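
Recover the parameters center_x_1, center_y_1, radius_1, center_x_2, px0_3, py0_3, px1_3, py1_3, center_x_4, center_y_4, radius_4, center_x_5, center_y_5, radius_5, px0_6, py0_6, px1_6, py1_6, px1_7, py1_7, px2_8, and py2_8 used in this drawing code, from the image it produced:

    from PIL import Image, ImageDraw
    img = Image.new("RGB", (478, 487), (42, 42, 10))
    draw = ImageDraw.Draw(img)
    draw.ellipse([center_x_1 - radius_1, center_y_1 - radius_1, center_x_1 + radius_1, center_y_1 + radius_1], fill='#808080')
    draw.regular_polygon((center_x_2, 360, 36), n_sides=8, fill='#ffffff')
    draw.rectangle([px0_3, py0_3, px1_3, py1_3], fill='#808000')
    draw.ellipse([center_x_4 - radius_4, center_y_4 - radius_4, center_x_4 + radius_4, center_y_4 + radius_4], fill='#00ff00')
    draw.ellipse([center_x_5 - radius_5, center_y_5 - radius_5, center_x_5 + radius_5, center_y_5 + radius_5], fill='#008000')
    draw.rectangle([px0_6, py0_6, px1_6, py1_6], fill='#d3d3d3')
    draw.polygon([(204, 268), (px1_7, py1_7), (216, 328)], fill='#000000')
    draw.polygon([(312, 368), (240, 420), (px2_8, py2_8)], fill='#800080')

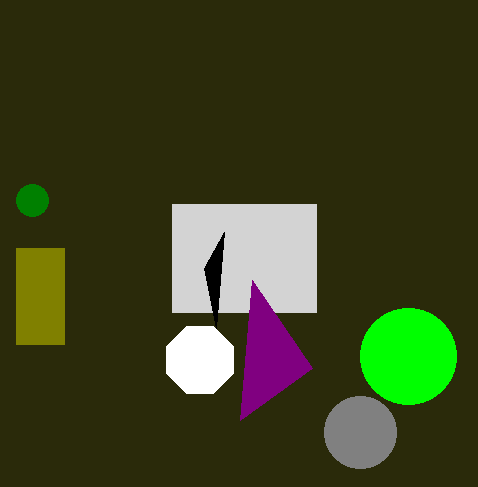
center_x_1 = 360, center_y_1 = 432, radius_1 = 36, center_x_2 = 200, px0_3 = 16, py0_3 = 248, px1_3 = 64, py1_3 = 344, center_x_4 = 408, center_y_4 = 356, radius_4 = 48, center_x_5 = 32, center_y_5 = 200, radius_5 = 16, px0_6 = 172, py0_6 = 204, px1_6 = 316, py1_6 = 312, px1_7 = 224, py1_7 = 232, px2_8 = 252, py2_8 = 280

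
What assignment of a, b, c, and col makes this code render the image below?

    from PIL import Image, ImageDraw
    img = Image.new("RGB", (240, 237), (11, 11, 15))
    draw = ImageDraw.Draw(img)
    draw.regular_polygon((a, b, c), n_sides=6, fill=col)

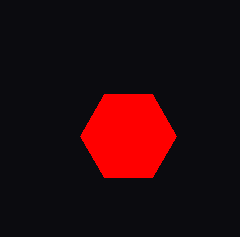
a = 128, b = 136, c = 48, col = 'red'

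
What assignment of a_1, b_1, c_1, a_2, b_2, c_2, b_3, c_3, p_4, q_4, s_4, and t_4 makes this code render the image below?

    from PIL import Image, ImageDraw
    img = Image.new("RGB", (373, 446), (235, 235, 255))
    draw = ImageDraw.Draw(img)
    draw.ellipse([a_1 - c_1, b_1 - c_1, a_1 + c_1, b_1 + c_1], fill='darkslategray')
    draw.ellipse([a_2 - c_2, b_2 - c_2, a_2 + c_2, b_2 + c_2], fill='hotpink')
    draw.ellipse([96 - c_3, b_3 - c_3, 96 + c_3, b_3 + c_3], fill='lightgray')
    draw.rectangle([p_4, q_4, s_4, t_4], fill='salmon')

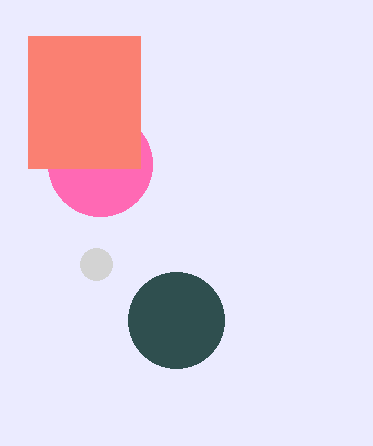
a_1 = 176, b_1 = 320, c_1 = 48, a_2 = 100, b_2 = 164, c_2 = 52, b_3 = 264, c_3 = 16, p_4 = 28, q_4 = 36, s_4 = 140, t_4 = 168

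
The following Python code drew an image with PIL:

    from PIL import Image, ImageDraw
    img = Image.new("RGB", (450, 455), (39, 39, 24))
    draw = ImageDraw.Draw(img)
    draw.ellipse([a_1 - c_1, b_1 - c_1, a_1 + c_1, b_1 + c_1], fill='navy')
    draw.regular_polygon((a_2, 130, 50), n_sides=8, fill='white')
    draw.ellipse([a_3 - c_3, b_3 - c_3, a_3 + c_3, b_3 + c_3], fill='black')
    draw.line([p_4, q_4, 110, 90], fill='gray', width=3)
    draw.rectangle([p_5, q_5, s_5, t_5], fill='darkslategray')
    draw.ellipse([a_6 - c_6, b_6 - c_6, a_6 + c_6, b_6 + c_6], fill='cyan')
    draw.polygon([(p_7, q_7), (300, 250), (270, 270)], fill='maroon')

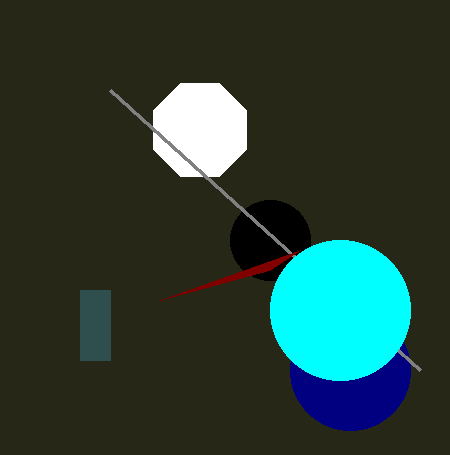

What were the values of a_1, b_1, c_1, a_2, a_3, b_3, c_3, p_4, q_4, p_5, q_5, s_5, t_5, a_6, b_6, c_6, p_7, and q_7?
a_1 = 350; b_1 = 370; c_1 = 60; a_2 = 200; a_3 = 270; b_3 = 240; c_3 = 40; p_4 = 420; q_4 = 370; p_5 = 80; q_5 = 290; s_5 = 110; t_5 = 360; a_6 = 340; b_6 = 310; c_6 = 70; p_7 = 160; q_7 = 300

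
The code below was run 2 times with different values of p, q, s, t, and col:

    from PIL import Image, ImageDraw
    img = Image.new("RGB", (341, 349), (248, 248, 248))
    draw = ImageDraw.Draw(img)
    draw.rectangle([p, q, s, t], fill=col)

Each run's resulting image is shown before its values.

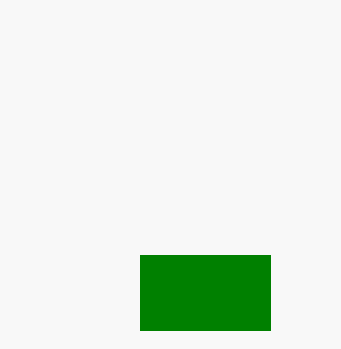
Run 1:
p = 140; q = 255; s = 270; t = 330; col = 'green'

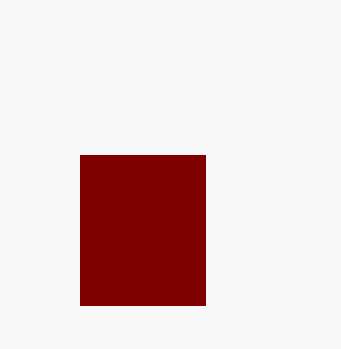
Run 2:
p = 80, q = 155, s = 205, t = 305, col = 'maroon'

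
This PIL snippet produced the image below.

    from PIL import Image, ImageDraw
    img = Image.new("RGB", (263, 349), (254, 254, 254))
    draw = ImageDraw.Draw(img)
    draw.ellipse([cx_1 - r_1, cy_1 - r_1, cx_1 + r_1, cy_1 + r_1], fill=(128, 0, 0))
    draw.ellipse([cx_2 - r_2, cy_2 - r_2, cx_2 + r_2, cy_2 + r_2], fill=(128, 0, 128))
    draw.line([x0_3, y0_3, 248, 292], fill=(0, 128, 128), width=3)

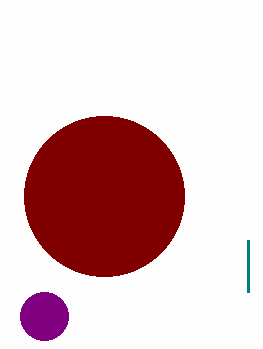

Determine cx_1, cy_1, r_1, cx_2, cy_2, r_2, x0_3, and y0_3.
cx_1 = 104, cy_1 = 196, r_1 = 80, cx_2 = 44, cy_2 = 316, r_2 = 24, x0_3 = 248, y0_3 = 240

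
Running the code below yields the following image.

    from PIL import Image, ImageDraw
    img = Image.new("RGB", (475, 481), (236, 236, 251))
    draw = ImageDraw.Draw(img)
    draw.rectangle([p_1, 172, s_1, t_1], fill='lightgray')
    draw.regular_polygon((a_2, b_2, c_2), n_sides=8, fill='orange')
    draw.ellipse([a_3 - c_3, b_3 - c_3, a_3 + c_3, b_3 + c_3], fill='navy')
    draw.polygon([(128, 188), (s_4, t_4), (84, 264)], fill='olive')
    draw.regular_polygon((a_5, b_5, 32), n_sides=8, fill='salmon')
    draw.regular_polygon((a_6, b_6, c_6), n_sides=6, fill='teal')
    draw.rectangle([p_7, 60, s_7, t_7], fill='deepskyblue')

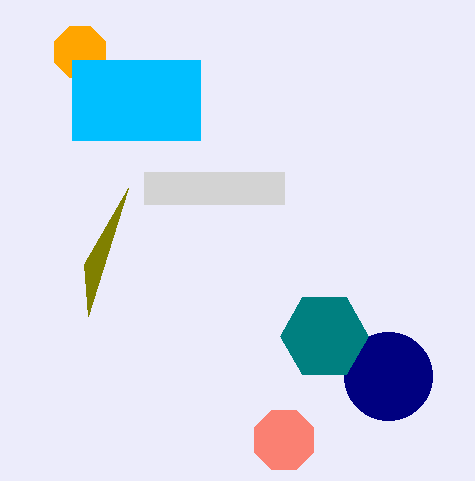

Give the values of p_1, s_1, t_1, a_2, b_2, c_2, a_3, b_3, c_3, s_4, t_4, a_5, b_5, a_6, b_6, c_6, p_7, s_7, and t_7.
p_1 = 144
s_1 = 284
t_1 = 204
a_2 = 80
b_2 = 52
c_2 = 28
a_3 = 388
b_3 = 376
c_3 = 44
s_4 = 88
t_4 = 316
a_5 = 284
b_5 = 440
a_6 = 324
b_6 = 336
c_6 = 44
p_7 = 72
s_7 = 200
t_7 = 140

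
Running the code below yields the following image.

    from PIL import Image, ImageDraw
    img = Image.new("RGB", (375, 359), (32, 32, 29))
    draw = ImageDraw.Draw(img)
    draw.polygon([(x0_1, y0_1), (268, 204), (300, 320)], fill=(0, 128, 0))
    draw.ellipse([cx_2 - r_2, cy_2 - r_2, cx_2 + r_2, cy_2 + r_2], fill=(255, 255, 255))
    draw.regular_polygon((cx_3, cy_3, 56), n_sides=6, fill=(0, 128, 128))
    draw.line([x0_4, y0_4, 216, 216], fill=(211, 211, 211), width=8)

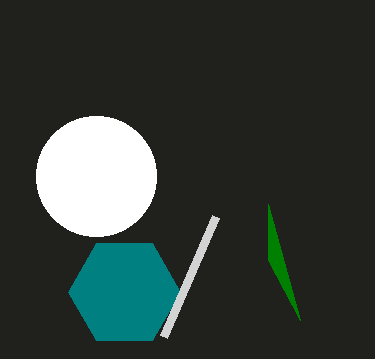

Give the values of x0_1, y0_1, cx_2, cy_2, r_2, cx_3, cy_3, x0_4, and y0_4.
x0_1 = 268
y0_1 = 260
cx_2 = 96
cy_2 = 176
r_2 = 60
cx_3 = 124
cy_3 = 292
x0_4 = 164
y0_4 = 336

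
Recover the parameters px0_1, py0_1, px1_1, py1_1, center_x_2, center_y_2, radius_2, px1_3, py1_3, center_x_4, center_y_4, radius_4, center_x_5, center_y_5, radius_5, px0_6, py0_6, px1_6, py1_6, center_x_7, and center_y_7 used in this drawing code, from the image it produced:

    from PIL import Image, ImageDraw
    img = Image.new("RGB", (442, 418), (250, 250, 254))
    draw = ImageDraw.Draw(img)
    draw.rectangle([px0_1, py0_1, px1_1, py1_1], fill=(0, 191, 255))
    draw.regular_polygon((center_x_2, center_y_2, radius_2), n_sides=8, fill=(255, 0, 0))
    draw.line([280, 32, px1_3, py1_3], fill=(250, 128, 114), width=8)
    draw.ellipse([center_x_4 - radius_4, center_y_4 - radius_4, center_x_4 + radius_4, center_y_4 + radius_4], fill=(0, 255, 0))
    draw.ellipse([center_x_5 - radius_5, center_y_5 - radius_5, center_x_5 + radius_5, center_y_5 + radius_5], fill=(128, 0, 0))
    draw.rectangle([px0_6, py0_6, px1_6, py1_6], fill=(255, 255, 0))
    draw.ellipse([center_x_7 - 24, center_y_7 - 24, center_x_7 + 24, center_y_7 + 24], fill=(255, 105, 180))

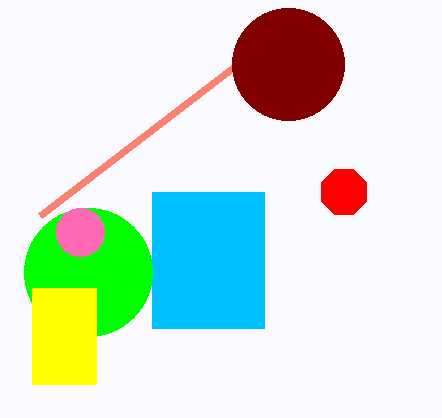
px0_1 = 152; py0_1 = 192; px1_1 = 264; py1_1 = 328; center_x_2 = 344; center_y_2 = 192; radius_2 = 24; px1_3 = 40; py1_3 = 216; center_x_4 = 88; center_y_4 = 272; radius_4 = 64; center_x_5 = 288; center_y_5 = 64; radius_5 = 56; px0_6 = 32; py0_6 = 288; px1_6 = 96; py1_6 = 384; center_x_7 = 80; center_y_7 = 232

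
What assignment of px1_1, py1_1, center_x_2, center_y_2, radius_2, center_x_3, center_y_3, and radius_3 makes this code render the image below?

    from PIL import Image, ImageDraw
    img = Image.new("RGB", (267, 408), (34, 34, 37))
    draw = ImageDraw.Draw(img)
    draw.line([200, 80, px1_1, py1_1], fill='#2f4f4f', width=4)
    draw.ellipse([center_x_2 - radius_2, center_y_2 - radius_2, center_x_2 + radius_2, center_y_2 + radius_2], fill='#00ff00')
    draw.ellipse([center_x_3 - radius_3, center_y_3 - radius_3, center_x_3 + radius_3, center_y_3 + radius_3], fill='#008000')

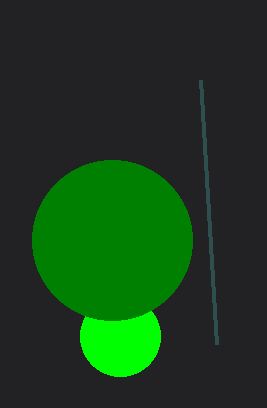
px1_1 = 216
py1_1 = 344
center_x_2 = 120
center_y_2 = 336
radius_2 = 40
center_x_3 = 112
center_y_3 = 240
radius_3 = 80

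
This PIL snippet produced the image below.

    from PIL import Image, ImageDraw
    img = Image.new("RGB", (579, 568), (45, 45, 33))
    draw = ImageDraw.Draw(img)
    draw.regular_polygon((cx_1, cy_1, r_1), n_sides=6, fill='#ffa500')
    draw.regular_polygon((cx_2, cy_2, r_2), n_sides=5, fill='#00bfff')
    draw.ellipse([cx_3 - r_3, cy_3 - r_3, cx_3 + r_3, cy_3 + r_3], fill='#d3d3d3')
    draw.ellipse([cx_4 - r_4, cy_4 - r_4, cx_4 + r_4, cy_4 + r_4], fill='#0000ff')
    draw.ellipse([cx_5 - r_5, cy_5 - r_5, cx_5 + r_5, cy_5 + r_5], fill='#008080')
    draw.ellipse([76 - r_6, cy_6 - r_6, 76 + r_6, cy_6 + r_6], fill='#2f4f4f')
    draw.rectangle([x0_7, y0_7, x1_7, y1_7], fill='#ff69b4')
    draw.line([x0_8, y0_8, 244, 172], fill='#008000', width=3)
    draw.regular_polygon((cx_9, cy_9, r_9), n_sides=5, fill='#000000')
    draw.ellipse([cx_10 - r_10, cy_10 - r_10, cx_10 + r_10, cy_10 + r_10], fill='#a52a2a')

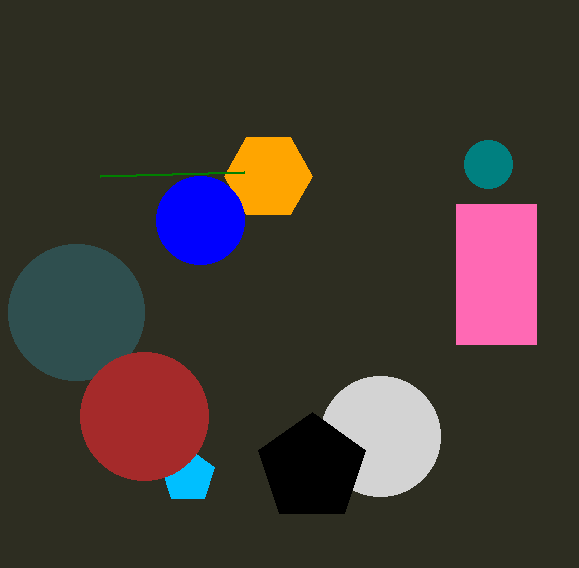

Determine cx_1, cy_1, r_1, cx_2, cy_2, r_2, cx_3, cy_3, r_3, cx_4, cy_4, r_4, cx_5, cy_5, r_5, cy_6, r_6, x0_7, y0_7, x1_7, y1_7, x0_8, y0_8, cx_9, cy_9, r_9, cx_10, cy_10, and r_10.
cx_1 = 268
cy_1 = 176
r_1 = 44
cx_2 = 188
cy_2 = 476
r_2 = 28
cx_3 = 380
cy_3 = 436
r_3 = 60
cx_4 = 200
cy_4 = 220
r_4 = 44
cx_5 = 488
cy_5 = 164
r_5 = 24
cy_6 = 312
r_6 = 68
x0_7 = 456
y0_7 = 204
x1_7 = 536
y1_7 = 344
x0_8 = 100
y0_8 = 176
cx_9 = 312
cy_9 = 468
r_9 = 56
cx_10 = 144
cy_10 = 416
r_10 = 64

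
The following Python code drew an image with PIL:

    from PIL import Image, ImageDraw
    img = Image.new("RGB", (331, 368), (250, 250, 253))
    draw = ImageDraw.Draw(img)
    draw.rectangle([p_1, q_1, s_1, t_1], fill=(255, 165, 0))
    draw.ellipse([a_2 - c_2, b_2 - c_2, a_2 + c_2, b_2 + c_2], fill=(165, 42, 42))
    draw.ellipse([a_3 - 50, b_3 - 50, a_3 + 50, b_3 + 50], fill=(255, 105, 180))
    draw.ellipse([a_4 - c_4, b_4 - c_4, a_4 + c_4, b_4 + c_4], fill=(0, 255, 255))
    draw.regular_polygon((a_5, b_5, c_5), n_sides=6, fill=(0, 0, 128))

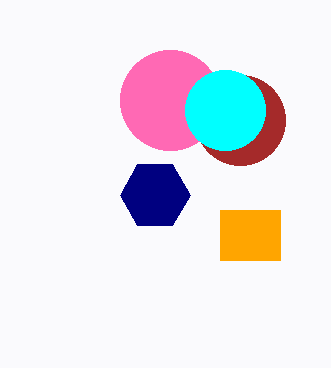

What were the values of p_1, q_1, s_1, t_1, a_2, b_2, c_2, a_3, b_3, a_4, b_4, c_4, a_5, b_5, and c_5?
p_1 = 220, q_1 = 210, s_1 = 280, t_1 = 260, a_2 = 240, b_2 = 120, c_2 = 45, a_3 = 170, b_3 = 100, a_4 = 225, b_4 = 110, c_4 = 40, a_5 = 155, b_5 = 195, c_5 = 35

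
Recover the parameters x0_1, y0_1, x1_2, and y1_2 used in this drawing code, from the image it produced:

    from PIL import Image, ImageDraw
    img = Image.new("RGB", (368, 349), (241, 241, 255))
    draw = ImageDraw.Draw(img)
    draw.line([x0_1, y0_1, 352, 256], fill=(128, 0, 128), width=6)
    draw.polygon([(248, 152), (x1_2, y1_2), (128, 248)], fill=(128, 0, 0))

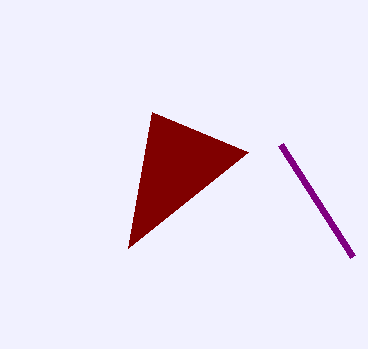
x0_1 = 280
y0_1 = 144
x1_2 = 152
y1_2 = 112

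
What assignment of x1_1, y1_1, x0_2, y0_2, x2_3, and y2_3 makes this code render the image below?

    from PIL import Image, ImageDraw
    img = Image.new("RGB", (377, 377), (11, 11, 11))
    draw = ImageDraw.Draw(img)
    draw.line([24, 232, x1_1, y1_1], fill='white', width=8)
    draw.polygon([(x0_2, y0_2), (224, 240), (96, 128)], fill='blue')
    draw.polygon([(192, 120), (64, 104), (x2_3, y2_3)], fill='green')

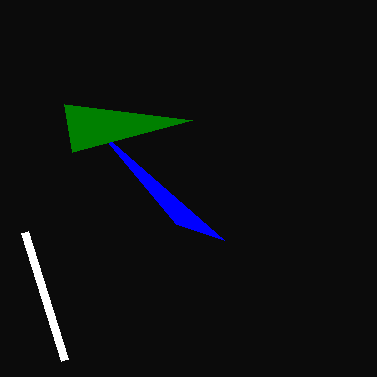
x1_1 = 64, y1_1 = 360, x0_2 = 176, y0_2 = 224, x2_3 = 72, y2_3 = 152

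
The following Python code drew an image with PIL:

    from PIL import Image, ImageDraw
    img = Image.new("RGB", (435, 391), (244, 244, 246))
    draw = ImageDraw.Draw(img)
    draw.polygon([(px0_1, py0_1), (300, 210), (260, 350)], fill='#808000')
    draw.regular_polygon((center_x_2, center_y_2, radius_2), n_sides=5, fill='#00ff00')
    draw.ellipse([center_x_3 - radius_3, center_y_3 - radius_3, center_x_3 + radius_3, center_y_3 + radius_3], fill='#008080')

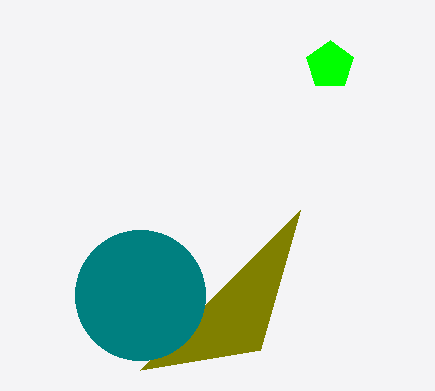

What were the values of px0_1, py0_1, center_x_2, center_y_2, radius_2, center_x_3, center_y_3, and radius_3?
px0_1 = 140, py0_1 = 370, center_x_2 = 330, center_y_2 = 65, radius_2 = 25, center_x_3 = 140, center_y_3 = 295, radius_3 = 65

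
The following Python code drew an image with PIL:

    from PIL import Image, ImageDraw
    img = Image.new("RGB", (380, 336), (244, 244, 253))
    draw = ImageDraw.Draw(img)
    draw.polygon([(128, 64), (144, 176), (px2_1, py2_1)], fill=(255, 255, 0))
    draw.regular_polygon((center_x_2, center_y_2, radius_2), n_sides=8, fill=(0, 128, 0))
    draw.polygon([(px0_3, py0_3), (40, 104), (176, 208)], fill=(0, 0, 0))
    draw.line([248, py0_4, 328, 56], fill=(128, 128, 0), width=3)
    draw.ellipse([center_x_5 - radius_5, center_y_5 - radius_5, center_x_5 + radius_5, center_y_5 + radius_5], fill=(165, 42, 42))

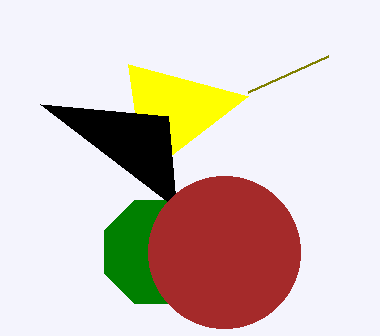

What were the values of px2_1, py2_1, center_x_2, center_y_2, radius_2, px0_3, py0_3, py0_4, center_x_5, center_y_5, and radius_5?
px2_1 = 248
py2_1 = 96
center_x_2 = 156
center_y_2 = 252
radius_2 = 56
px0_3 = 168
py0_3 = 116
py0_4 = 92
center_x_5 = 224
center_y_5 = 252
radius_5 = 76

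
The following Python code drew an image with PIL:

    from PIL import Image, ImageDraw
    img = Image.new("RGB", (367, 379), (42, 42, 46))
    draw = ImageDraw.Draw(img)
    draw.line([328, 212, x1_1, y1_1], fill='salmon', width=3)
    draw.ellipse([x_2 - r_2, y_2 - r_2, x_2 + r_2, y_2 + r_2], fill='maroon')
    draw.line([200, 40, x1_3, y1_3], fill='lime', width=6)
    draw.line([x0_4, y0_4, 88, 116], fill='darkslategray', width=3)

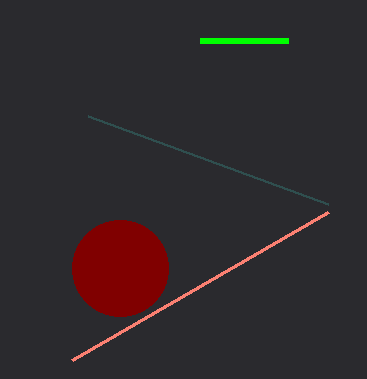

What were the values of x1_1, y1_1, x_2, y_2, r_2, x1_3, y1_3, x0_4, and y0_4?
x1_1 = 72
y1_1 = 360
x_2 = 120
y_2 = 268
r_2 = 48
x1_3 = 288
y1_3 = 40
x0_4 = 328
y0_4 = 204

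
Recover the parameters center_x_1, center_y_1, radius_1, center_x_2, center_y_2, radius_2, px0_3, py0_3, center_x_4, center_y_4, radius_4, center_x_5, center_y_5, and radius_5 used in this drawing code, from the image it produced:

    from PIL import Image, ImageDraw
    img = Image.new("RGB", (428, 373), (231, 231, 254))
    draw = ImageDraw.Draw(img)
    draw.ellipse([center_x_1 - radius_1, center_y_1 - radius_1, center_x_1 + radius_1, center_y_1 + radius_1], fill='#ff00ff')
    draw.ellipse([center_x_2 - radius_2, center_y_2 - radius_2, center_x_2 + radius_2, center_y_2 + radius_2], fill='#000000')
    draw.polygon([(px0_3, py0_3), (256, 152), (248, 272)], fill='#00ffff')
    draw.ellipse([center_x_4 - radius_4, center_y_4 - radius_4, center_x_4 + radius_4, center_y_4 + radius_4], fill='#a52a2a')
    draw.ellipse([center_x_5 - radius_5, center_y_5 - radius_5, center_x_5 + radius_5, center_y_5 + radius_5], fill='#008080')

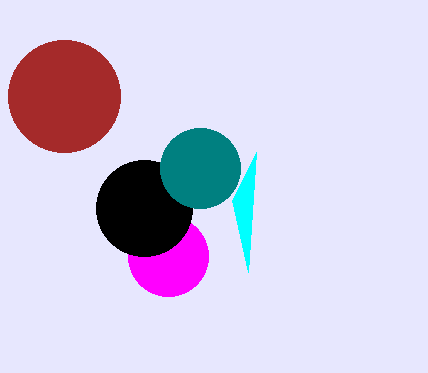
center_x_1 = 168; center_y_1 = 256; radius_1 = 40; center_x_2 = 144; center_y_2 = 208; radius_2 = 48; px0_3 = 232; py0_3 = 200; center_x_4 = 64; center_y_4 = 96; radius_4 = 56; center_x_5 = 200; center_y_5 = 168; radius_5 = 40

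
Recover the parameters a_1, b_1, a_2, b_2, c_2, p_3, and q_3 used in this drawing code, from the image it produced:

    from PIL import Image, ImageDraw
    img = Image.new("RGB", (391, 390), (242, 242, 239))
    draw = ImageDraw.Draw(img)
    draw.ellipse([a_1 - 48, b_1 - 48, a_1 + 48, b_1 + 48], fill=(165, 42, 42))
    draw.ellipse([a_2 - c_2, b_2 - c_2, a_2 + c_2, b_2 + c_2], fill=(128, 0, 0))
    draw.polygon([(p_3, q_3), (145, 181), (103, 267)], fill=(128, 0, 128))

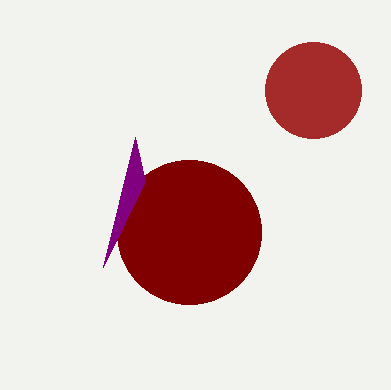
a_1 = 313; b_1 = 90; a_2 = 189; b_2 = 232; c_2 = 72; p_3 = 135; q_3 = 137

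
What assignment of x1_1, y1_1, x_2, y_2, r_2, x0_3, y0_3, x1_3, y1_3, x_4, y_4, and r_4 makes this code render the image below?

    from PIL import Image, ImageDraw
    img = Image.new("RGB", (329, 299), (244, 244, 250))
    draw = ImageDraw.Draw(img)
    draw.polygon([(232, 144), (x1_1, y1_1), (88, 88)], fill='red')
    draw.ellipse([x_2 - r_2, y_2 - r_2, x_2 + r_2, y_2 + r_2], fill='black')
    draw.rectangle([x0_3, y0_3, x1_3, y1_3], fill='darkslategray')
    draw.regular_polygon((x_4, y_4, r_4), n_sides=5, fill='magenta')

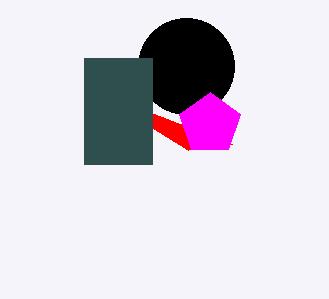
x1_1 = 188, y1_1 = 150, x_2 = 186, y_2 = 66, r_2 = 48, x0_3 = 84, y0_3 = 58, x1_3 = 152, y1_3 = 164, x_4 = 210, y_4 = 124, r_4 = 32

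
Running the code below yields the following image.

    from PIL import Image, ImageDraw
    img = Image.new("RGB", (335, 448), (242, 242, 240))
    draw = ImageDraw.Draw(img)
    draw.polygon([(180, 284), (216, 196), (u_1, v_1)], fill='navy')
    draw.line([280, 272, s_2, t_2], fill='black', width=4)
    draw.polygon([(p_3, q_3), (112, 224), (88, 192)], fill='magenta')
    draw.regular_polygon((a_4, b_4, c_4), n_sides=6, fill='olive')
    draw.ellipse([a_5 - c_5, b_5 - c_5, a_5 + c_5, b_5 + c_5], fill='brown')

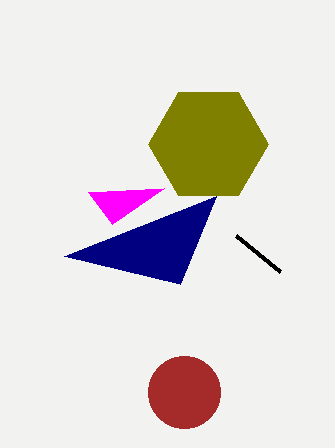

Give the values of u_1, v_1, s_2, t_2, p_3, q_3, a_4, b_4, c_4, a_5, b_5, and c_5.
u_1 = 64; v_1 = 256; s_2 = 236; t_2 = 236; p_3 = 164; q_3 = 188; a_4 = 208; b_4 = 144; c_4 = 60; a_5 = 184; b_5 = 392; c_5 = 36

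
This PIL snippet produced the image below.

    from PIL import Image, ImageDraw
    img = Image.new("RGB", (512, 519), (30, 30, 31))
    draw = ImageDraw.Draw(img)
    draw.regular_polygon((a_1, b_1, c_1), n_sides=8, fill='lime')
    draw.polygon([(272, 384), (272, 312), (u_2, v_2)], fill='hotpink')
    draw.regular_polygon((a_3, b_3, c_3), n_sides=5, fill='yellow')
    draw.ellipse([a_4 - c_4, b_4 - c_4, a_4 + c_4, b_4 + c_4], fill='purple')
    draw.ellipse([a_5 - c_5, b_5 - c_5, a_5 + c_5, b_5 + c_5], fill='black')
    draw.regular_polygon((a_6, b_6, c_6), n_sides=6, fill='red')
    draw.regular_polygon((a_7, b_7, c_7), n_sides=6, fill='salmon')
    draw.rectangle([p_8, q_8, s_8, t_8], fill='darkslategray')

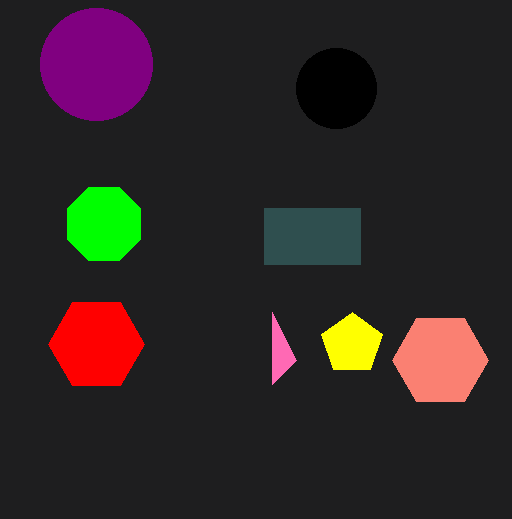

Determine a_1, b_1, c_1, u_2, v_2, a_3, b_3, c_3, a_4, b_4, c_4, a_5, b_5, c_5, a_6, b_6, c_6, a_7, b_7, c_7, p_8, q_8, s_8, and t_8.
a_1 = 104
b_1 = 224
c_1 = 40
u_2 = 296
v_2 = 360
a_3 = 352
b_3 = 344
c_3 = 32
a_4 = 96
b_4 = 64
c_4 = 56
a_5 = 336
b_5 = 88
c_5 = 40
a_6 = 96
b_6 = 344
c_6 = 48
a_7 = 440
b_7 = 360
c_7 = 48
p_8 = 264
q_8 = 208
s_8 = 360
t_8 = 264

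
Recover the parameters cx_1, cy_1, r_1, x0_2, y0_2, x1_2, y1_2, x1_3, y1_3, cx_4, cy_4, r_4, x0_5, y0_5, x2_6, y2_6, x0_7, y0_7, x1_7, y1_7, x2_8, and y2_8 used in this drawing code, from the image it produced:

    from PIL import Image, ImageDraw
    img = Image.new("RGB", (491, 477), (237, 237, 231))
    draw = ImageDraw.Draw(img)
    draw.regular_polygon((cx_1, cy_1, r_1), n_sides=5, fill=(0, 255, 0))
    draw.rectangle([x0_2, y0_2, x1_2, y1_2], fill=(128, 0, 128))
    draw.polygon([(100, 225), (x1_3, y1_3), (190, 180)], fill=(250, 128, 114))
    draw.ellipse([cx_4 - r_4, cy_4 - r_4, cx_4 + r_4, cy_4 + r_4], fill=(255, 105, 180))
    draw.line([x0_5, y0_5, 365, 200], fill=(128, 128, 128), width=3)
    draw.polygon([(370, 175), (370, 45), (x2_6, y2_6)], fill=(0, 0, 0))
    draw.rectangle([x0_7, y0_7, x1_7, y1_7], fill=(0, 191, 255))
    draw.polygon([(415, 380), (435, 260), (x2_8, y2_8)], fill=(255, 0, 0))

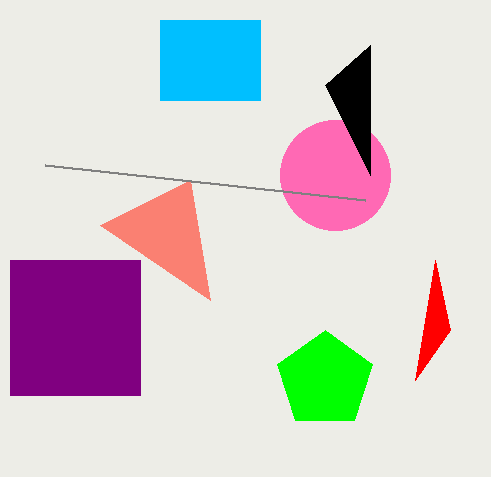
cx_1 = 325, cy_1 = 380, r_1 = 50, x0_2 = 10, y0_2 = 260, x1_2 = 140, y1_2 = 395, x1_3 = 210, y1_3 = 300, cx_4 = 335, cy_4 = 175, r_4 = 55, x0_5 = 45, y0_5 = 165, x2_6 = 325, y2_6 = 85, x0_7 = 160, y0_7 = 20, x1_7 = 260, y1_7 = 100, x2_8 = 450, y2_8 = 330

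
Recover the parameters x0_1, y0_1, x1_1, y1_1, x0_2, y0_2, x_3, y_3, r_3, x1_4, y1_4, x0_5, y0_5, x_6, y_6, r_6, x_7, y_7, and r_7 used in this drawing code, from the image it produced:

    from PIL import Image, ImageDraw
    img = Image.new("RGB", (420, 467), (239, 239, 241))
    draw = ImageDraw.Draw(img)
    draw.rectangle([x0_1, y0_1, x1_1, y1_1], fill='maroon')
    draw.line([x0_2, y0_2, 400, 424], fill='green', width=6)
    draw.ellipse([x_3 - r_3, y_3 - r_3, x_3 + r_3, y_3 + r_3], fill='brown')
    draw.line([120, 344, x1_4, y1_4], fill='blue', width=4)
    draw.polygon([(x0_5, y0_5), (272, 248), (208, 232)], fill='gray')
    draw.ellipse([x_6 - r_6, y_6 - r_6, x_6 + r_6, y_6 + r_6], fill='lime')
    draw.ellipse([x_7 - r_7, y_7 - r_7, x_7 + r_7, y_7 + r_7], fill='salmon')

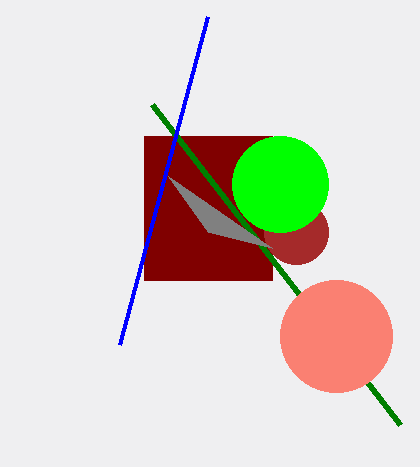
x0_1 = 144
y0_1 = 136
x1_1 = 272
y1_1 = 280
x0_2 = 152
y0_2 = 104
x_3 = 296
y_3 = 232
r_3 = 32
x1_4 = 208
y1_4 = 16
x0_5 = 168
y0_5 = 176
x_6 = 280
y_6 = 184
r_6 = 48
x_7 = 336
y_7 = 336
r_7 = 56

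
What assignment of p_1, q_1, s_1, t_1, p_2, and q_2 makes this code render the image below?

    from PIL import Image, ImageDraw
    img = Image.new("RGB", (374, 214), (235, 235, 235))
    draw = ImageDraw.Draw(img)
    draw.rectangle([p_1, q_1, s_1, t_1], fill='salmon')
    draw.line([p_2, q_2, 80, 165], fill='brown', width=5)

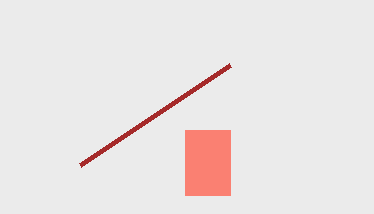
p_1 = 185; q_1 = 130; s_1 = 230; t_1 = 195; p_2 = 230; q_2 = 65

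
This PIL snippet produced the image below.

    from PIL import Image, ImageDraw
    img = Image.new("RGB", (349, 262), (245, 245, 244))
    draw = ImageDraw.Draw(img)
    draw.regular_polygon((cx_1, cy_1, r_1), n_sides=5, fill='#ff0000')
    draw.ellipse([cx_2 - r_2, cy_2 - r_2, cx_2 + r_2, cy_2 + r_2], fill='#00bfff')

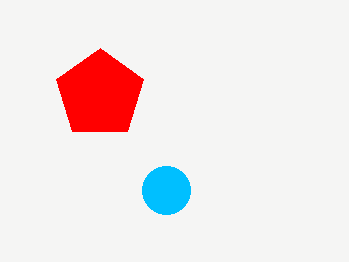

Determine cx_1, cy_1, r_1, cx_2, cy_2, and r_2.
cx_1 = 100
cy_1 = 94
r_1 = 46
cx_2 = 166
cy_2 = 190
r_2 = 24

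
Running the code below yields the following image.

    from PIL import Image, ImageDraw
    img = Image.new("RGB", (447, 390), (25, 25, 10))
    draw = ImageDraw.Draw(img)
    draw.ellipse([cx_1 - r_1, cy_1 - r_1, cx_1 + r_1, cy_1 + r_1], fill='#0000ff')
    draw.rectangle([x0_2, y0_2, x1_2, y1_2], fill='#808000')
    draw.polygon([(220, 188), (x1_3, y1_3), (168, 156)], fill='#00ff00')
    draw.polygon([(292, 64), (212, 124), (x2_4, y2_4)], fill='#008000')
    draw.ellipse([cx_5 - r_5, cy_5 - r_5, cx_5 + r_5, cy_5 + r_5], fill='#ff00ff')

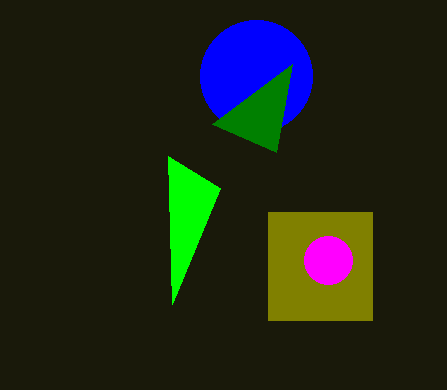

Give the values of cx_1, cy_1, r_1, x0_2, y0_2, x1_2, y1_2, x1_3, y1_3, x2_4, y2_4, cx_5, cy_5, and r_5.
cx_1 = 256; cy_1 = 76; r_1 = 56; x0_2 = 268; y0_2 = 212; x1_2 = 372; y1_2 = 320; x1_3 = 172; y1_3 = 304; x2_4 = 276; y2_4 = 152; cx_5 = 328; cy_5 = 260; r_5 = 24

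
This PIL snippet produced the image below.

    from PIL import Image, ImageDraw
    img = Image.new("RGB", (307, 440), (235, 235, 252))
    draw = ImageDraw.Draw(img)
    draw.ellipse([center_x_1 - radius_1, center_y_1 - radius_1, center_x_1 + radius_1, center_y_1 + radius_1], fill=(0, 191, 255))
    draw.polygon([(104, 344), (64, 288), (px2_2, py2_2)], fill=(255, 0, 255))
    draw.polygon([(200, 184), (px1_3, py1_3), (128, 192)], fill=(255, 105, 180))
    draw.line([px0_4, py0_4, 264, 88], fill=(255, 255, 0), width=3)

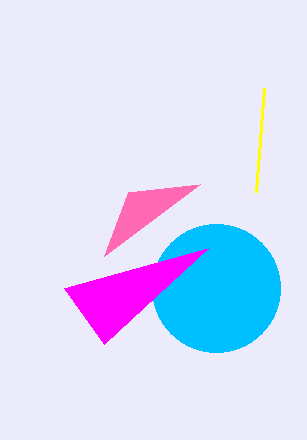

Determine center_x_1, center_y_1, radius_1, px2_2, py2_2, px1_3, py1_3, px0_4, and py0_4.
center_x_1 = 216, center_y_1 = 288, radius_1 = 64, px2_2 = 208, py2_2 = 248, px1_3 = 104, py1_3 = 256, px0_4 = 256, py0_4 = 192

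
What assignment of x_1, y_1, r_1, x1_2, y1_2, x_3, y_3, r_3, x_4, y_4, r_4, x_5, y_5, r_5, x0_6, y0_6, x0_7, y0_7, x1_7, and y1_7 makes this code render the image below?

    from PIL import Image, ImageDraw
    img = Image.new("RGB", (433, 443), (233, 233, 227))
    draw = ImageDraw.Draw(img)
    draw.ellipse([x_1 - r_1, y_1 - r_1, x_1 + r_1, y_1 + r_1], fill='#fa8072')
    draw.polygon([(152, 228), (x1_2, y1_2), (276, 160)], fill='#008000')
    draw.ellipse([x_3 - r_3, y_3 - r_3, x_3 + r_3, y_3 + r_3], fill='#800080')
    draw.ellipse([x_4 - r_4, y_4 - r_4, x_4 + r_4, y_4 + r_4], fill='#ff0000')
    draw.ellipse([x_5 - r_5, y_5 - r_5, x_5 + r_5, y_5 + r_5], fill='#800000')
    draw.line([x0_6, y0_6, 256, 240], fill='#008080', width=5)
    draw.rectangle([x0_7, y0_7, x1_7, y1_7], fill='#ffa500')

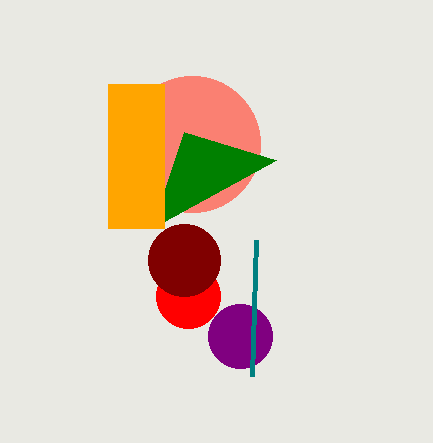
x_1 = 192; y_1 = 144; r_1 = 68; x1_2 = 184; y1_2 = 132; x_3 = 240; y_3 = 336; r_3 = 32; x_4 = 188; y_4 = 296; r_4 = 32; x_5 = 184; y_5 = 260; r_5 = 36; x0_6 = 252; y0_6 = 376; x0_7 = 108; y0_7 = 84; x1_7 = 164; y1_7 = 228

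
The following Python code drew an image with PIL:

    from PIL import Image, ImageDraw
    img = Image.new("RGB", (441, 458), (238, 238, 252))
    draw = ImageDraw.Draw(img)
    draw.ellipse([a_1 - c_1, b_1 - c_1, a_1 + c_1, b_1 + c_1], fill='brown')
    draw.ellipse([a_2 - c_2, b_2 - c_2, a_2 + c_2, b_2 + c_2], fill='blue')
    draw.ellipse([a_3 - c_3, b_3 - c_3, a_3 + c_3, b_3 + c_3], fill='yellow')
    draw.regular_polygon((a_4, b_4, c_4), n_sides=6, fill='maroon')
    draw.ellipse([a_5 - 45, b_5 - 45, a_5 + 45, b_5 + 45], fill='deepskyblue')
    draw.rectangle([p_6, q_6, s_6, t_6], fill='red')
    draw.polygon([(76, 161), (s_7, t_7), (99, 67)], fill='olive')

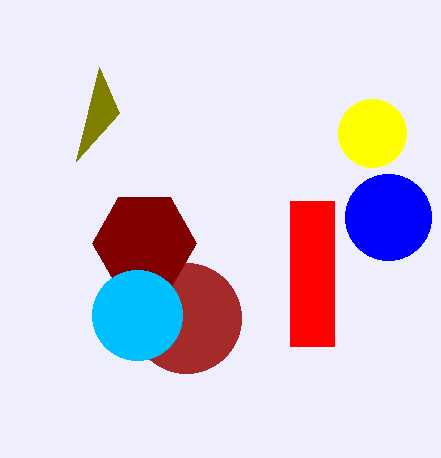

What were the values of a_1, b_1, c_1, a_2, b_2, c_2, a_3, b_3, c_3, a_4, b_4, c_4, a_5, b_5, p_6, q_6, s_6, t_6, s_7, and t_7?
a_1 = 186; b_1 = 318; c_1 = 55; a_2 = 388; b_2 = 217; c_2 = 43; a_3 = 372; b_3 = 133; c_3 = 34; a_4 = 144; b_4 = 243; c_4 = 52; a_5 = 137; b_5 = 315; p_6 = 290; q_6 = 201; s_6 = 334; t_6 = 346; s_7 = 119; t_7 = 113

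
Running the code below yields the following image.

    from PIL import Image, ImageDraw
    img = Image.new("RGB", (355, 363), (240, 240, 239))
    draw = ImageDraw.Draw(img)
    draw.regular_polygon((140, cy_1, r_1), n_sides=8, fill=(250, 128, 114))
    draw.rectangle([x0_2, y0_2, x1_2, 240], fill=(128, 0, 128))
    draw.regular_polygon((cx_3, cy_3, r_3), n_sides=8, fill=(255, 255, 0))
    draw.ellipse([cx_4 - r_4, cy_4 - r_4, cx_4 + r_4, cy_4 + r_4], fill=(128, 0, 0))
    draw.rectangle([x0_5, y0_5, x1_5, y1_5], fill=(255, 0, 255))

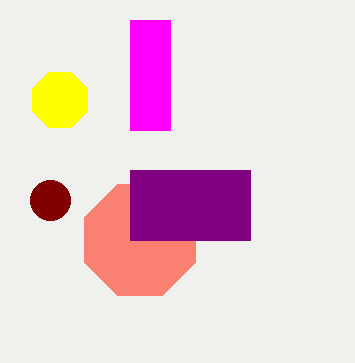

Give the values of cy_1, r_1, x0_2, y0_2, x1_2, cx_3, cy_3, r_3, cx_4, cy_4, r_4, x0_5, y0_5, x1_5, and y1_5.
cy_1 = 240
r_1 = 60
x0_2 = 130
y0_2 = 170
x1_2 = 250
cx_3 = 60
cy_3 = 100
r_3 = 30
cx_4 = 50
cy_4 = 200
r_4 = 20
x0_5 = 130
y0_5 = 20
x1_5 = 170
y1_5 = 130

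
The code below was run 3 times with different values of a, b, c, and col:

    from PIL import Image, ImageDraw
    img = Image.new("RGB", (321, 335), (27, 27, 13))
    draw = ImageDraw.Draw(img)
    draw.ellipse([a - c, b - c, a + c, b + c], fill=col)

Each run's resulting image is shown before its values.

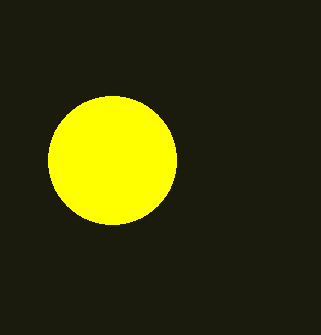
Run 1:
a = 112, b = 160, c = 64, col = 'yellow'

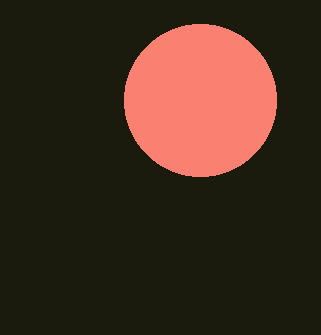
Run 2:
a = 200
b = 100
c = 76
col = 'salmon'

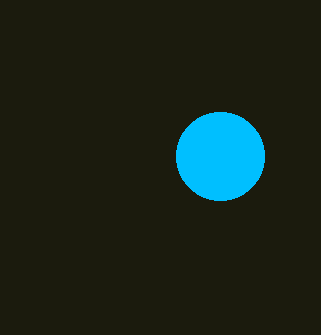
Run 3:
a = 220, b = 156, c = 44, col = 'deepskyblue'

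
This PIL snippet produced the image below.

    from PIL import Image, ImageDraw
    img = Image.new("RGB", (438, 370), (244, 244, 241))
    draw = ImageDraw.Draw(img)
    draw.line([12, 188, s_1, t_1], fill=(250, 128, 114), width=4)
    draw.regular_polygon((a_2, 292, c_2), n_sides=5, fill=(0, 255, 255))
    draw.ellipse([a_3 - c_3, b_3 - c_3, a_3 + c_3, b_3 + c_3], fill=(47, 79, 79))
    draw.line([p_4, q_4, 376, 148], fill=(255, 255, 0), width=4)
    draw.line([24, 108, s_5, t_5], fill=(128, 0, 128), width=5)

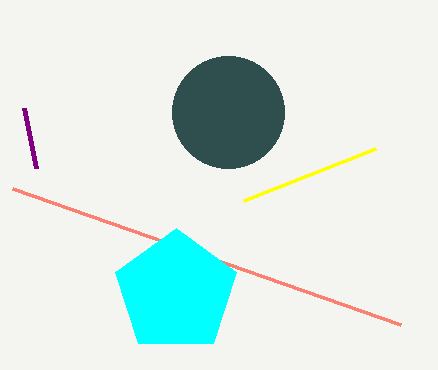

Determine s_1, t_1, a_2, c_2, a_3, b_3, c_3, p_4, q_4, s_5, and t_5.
s_1 = 400
t_1 = 324
a_2 = 176
c_2 = 64
a_3 = 228
b_3 = 112
c_3 = 56
p_4 = 244
q_4 = 200
s_5 = 36
t_5 = 168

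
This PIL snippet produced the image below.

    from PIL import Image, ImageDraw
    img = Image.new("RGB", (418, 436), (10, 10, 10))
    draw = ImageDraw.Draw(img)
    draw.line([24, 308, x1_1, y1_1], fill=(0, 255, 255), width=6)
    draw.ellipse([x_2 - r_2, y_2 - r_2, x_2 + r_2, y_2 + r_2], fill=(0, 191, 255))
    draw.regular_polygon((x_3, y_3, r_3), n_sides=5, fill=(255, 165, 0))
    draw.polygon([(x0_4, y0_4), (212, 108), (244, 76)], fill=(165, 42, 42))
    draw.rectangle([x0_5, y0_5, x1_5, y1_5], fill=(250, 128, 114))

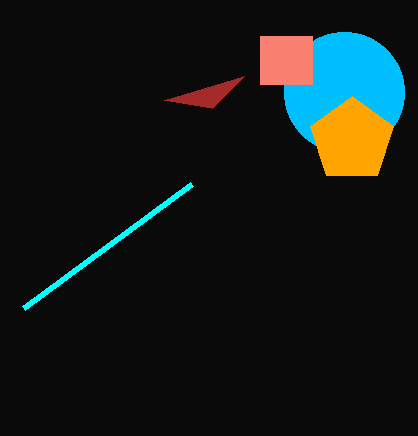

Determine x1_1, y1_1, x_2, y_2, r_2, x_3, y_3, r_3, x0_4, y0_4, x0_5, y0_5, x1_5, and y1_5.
x1_1 = 192; y1_1 = 184; x_2 = 344; y_2 = 92; r_2 = 60; x_3 = 352; y_3 = 140; r_3 = 44; x0_4 = 164; y0_4 = 100; x0_5 = 260; y0_5 = 36; x1_5 = 312; y1_5 = 84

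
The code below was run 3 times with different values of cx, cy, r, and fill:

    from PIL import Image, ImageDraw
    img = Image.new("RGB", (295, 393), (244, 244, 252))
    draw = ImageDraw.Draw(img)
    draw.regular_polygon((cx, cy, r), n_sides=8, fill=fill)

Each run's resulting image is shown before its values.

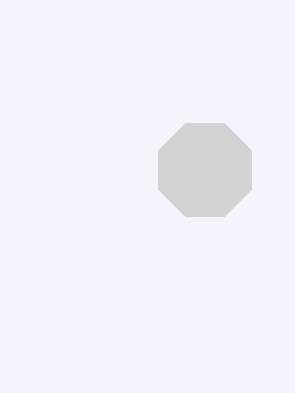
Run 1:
cx = 205, cy = 170, r = 50, fill = 'lightgray'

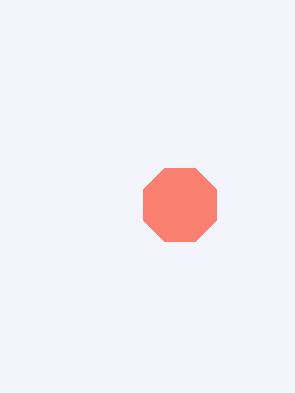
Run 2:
cx = 180, cy = 205, r = 40, fill = 'salmon'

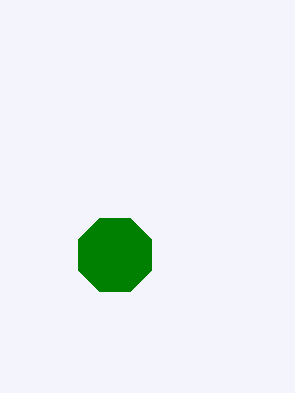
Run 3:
cx = 115
cy = 255
r = 40
fill = 'green'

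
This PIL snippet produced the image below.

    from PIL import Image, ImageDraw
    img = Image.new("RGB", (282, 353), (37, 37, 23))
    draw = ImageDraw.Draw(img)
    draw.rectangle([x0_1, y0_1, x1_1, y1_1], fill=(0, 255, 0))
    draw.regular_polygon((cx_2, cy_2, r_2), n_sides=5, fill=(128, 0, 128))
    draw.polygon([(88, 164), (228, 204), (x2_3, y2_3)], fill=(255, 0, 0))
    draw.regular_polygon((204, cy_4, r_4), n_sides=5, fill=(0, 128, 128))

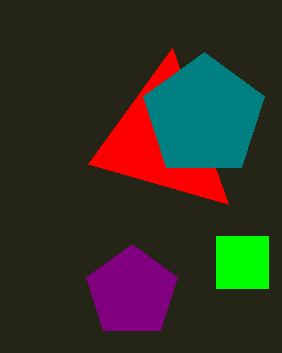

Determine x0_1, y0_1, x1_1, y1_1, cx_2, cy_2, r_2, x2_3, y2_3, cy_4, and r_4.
x0_1 = 216; y0_1 = 236; x1_1 = 268; y1_1 = 288; cx_2 = 132; cy_2 = 292; r_2 = 48; x2_3 = 172; y2_3 = 48; cy_4 = 116; r_4 = 64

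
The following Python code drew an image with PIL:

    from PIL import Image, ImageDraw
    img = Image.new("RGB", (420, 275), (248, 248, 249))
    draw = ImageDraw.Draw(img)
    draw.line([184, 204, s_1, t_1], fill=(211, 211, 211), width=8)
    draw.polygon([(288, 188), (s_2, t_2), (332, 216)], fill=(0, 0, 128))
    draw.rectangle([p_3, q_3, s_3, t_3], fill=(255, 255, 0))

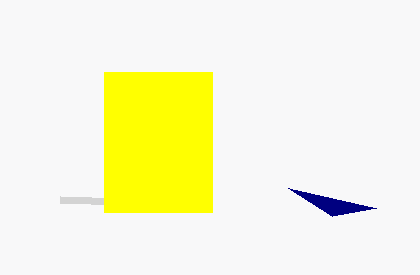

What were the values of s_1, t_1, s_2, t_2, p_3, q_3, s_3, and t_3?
s_1 = 60; t_1 = 200; s_2 = 376; t_2 = 208; p_3 = 104; q_3 = 72; s_3 = 212; t_3 = 212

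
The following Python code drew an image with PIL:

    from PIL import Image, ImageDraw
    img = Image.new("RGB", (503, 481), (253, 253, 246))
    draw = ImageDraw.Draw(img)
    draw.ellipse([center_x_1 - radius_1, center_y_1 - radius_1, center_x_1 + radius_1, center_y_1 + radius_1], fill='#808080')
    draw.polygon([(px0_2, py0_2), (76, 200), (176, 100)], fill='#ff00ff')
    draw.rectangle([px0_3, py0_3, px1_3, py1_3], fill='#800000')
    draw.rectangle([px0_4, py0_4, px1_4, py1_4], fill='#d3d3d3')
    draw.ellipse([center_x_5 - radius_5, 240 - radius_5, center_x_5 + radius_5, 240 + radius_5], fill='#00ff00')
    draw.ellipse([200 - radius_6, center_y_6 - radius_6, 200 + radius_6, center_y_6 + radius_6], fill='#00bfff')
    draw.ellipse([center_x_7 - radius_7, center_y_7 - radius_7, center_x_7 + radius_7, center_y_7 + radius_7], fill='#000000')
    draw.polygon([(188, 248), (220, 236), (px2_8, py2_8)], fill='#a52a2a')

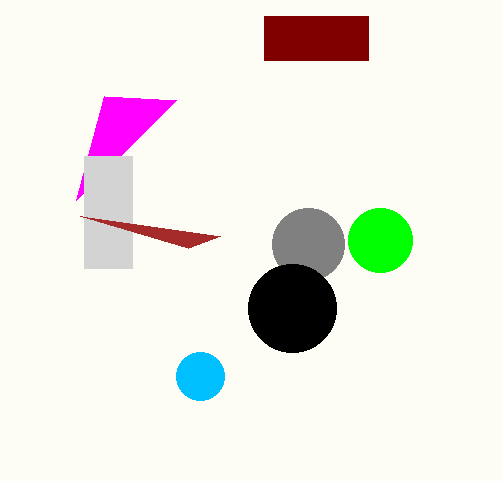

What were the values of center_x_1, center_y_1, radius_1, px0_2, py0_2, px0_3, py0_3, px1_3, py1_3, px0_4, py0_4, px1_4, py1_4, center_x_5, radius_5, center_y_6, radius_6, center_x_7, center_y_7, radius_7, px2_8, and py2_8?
center_x_1 = 308, center_y_1 = 244, radius_1 = 36, px0_2 = 104, py0_2 = 96, px0_3 = 264, py0_3 = 16, px1_3 = 368, py1_3 = 60, px0_4 = 84, py0_4 = 156, px1_4 = 132, py1_4 = 268, center_x_5 = 380, radius_5 = 32, center_y_6 = 376, radius_6 = 24, center_x_7 = 292, center_y_7 = 308, radius_7 = 44, px2_8 = 80, py2_8 = 216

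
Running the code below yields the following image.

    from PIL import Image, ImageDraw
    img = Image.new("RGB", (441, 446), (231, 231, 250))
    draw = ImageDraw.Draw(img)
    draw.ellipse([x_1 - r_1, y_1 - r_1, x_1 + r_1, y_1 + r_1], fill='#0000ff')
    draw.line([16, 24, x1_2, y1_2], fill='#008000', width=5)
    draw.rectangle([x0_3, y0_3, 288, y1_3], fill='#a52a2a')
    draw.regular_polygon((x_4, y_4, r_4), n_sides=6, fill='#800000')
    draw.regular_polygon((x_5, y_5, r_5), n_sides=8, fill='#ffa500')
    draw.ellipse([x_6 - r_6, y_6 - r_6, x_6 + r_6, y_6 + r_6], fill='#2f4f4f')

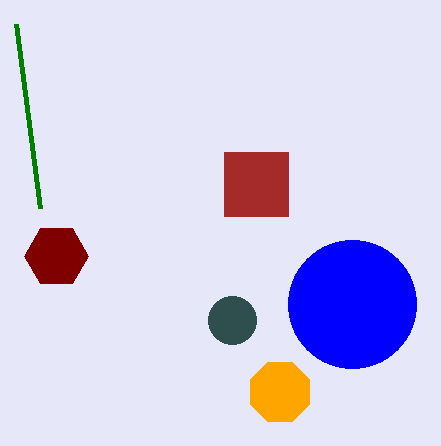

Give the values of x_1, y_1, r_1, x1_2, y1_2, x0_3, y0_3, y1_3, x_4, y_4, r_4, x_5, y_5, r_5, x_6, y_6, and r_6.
x_1 = 352; y_1 = 304; r_1 = 64; x1_2 = 40; y1_2 = 208; x0_3 = 224; y0_3 = 152; y1_3 = 216; x_4 = 56; y_4 = 256; r_4 = 32; x_5 = 280; y_5 = 392; r_5 = 32; x_6 = 232; y_6 = 320; r_6 = 24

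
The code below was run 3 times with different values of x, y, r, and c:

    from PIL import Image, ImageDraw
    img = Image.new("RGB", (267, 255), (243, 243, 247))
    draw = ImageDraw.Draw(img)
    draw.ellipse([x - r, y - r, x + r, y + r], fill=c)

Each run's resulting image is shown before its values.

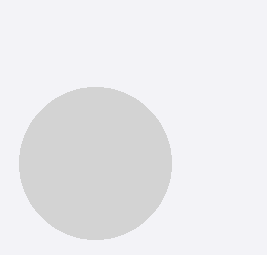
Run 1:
x = 95, y = 163, r = 76, c = 'lightgray'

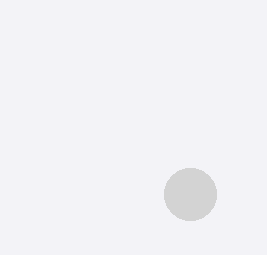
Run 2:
x = 190
y = 194
r = 26
c = 'lightgray'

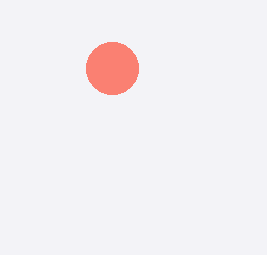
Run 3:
x = 112; y = 68; r = 26; c = 'salmon'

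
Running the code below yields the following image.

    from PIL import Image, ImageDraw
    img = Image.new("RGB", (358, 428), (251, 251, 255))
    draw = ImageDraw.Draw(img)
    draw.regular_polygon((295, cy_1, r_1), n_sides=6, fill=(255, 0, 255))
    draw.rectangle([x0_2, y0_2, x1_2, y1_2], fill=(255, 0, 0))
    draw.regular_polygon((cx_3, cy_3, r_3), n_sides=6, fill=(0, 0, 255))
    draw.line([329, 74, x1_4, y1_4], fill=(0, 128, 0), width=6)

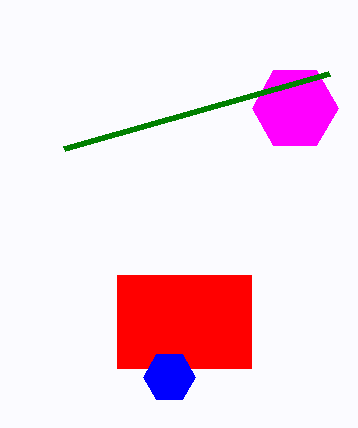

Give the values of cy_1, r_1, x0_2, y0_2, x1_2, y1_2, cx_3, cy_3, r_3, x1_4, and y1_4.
cy_1 = 108; r_1 = 43; x0_2 = 117; y0_2 = 275; x1_2 = 251; y1_2 = 368; cx_3 = 169; cy_3 = 377; r_3 = 26; x1_4 = 64; y1_4 = 149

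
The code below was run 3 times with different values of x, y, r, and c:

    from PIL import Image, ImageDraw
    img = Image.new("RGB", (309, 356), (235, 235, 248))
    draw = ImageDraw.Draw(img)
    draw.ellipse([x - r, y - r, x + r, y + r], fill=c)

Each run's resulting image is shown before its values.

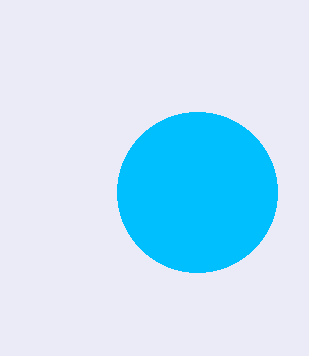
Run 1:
x = 197, y = 192, r = 80, c = 'deepskyblue'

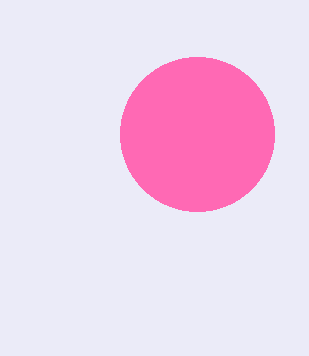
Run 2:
x = 197
y = 134
r = 77
c = 'hotpink'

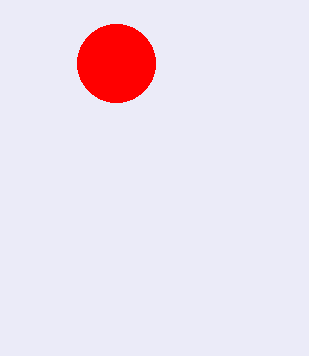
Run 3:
x = 116; y = 63; r = 39; c = 'red'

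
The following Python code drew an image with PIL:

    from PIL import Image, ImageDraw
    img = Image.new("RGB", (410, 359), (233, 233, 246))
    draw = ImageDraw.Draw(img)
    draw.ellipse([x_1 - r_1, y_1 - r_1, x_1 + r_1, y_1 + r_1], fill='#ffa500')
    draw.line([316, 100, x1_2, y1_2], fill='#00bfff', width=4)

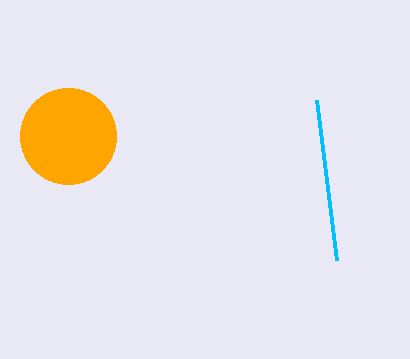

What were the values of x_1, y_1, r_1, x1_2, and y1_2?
x_1 = 68
y_1 = 136
r_1 = 48
x1_2 = 336
y1_2 = 260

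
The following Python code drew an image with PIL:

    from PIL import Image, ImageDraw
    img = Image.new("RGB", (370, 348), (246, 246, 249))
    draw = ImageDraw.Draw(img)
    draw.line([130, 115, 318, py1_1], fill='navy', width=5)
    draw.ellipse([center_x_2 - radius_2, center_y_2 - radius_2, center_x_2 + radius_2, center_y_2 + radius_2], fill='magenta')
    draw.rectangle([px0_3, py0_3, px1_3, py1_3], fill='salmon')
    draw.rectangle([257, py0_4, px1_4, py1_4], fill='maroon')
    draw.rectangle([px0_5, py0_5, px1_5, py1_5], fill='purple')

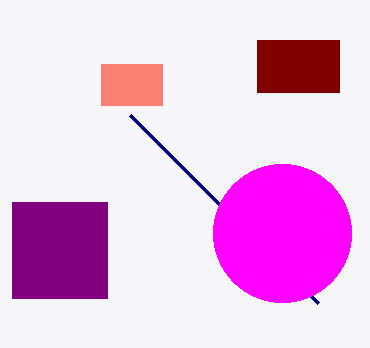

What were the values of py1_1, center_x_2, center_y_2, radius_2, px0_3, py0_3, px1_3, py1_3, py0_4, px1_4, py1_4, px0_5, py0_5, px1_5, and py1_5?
py1_1 = 303
center_x_2 = 282
center_y_2 = 233
radius_2 = 69
px0_3 = 101
py0_3 = 64
px1_3 = 162
py1_3 = 105
py0_4 = 40
px1_4 = 339
py1_4 = 92
px0_5 = 12
py0_5 = 202
px1_5 = 107
py1_5 = 298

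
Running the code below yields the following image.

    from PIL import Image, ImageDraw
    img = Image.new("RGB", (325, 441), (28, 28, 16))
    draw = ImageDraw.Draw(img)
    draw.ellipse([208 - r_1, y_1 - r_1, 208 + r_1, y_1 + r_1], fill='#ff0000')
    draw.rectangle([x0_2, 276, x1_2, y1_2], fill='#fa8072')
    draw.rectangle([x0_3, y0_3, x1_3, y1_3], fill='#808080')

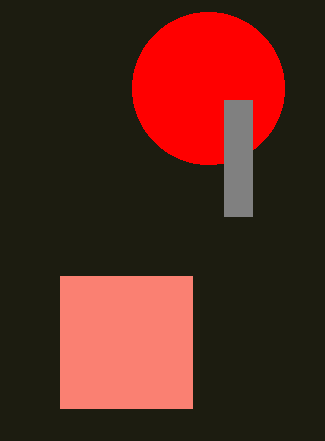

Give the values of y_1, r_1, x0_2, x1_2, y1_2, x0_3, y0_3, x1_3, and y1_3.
y_1 = 88, r_1 = 76, x0_2 = 60, x1_2 = 192, y1_2 = 408, x0_3 = 224, y0_3 = 100, x1_3 = 252, y1_3 = 216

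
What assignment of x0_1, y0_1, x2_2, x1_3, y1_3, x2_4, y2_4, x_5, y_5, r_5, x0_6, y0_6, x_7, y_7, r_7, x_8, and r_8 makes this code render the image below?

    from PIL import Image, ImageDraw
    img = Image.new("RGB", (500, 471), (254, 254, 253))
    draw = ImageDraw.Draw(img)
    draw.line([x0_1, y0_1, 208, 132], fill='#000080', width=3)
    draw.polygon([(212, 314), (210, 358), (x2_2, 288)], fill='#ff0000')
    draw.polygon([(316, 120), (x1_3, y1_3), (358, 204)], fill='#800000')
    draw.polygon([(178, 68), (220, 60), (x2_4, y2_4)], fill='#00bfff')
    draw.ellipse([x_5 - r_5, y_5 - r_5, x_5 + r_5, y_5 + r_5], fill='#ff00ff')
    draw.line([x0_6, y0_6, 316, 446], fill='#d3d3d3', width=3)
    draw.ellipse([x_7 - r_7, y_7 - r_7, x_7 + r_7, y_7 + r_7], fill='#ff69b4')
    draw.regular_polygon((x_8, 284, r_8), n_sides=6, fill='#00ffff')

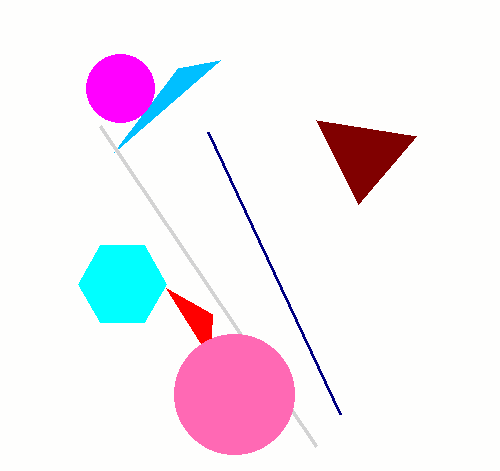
x0_1 = 340; y0_1 = 414; x2_2 = 166; x1_3 = 416; y1_3 = 136; x2_4 = 114; y2_4 = 152; x_5 = 120; y_5 = 88; r_5 = 34; x0_6 = 100; y0_6 = 126; x_7 = 234; y_7 = 394; r_7 = 60; x_8 = 122; r_8 = 44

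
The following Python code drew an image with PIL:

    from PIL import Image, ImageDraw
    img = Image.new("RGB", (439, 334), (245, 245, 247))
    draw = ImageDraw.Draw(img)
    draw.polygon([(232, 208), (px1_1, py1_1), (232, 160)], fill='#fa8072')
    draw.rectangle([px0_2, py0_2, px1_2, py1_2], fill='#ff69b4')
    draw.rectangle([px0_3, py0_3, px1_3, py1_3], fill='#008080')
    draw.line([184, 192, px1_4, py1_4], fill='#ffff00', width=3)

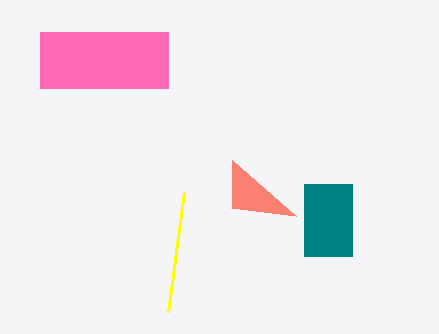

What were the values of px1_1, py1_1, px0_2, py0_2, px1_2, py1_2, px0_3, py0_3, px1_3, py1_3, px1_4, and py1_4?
px1_1 = 296; py1_1 = 216; px0_2 = 40; py0_2 = 32; px1_2 = 168; py1_2 = 88; px0_3 = 304; py0_3 = 184; px1_3 = 352; py1_3 = 256; px1_4 = 168; py1_4 = 312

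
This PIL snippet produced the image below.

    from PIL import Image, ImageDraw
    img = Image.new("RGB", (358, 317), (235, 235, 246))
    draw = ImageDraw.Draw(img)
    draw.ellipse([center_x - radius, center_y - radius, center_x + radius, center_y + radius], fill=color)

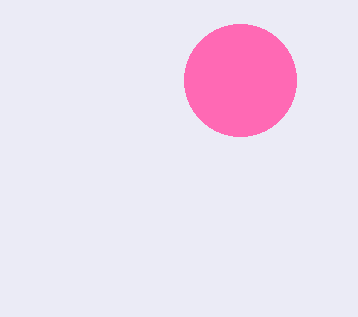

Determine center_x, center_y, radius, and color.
center_x = 240
center_y = 80
radius = 56
color = 'hotpink'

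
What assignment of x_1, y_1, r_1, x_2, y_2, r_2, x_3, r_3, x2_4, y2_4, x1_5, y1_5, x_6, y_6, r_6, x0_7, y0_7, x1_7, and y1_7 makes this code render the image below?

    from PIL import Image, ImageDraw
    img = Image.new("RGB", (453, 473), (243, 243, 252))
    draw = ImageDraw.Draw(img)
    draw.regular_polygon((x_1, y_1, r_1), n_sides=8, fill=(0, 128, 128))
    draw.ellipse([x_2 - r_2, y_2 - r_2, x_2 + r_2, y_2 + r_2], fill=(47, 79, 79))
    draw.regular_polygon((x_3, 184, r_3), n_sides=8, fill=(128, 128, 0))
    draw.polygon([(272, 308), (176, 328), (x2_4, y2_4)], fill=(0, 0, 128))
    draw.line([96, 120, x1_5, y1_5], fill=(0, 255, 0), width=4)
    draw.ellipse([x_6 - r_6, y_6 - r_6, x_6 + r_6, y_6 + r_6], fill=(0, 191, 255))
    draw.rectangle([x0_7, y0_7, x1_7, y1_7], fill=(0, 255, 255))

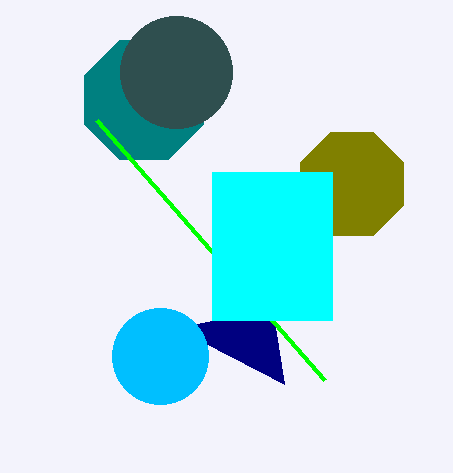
x_1 = 144
y_1 = 100
r_1 = 64
x_2 = 176
y_2 = 72
r_2 = 56
x_3 = 352
r_3 = 56
x2_4 = 284
y2_4 = 384
x1_5 = 324
y1_5 = 380
x_6 = 160
y_6 = 356
r_6 = 48
x0_7 = 212
y0_7 = 172
x1_7 = 332
y1_7 = 320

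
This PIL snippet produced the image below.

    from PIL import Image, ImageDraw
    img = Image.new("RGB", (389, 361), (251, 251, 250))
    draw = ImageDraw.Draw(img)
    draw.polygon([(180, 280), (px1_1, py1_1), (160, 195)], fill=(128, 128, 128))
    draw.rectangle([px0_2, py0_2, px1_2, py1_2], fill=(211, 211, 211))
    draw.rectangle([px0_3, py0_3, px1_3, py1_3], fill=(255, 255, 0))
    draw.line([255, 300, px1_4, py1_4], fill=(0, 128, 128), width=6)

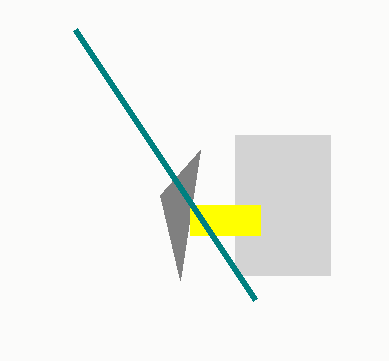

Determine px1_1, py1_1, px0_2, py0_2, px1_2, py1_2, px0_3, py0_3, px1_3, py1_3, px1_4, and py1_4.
px1_1 = 200, py1_1 = 150, px0_2 = 235, py0_2 = 135, px1_2 = 330, py1_2 = 275, px0_3 = 190, py0_3 = 205, px1_3 = 260, py1_3 = 235, px1_4 = 75, py1_4 = 30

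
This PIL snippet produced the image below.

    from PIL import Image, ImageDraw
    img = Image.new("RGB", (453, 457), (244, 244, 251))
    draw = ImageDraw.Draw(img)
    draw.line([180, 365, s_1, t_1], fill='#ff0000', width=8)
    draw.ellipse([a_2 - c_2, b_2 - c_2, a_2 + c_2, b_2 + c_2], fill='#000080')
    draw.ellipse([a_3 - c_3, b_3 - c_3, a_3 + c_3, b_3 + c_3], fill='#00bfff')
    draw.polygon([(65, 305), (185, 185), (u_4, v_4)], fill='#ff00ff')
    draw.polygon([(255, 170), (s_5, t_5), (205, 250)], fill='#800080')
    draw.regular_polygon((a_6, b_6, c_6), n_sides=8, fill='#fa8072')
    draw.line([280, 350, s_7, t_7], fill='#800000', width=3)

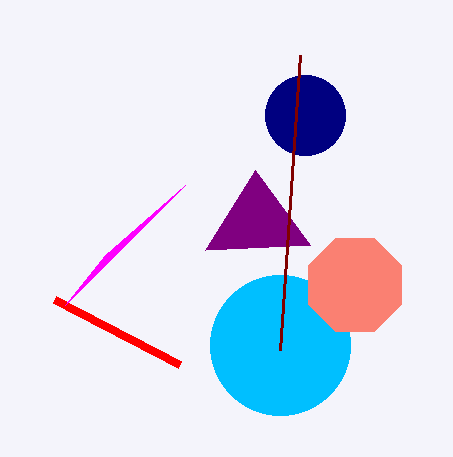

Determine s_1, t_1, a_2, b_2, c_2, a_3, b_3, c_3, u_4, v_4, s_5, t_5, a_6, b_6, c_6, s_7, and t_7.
s_1 = 55
t_1 = 300
a_2 = 305
b_2 = 115
c_2 = 40
a_3 = 280
b_3 = 345
c_3 = 70
u_4 = 105
v_4 = 255
s_5 = 310
t_5 = 245
a_6 = 355
b_6 = 285
c_6 = 50
s_7 = 300
t_7 = 55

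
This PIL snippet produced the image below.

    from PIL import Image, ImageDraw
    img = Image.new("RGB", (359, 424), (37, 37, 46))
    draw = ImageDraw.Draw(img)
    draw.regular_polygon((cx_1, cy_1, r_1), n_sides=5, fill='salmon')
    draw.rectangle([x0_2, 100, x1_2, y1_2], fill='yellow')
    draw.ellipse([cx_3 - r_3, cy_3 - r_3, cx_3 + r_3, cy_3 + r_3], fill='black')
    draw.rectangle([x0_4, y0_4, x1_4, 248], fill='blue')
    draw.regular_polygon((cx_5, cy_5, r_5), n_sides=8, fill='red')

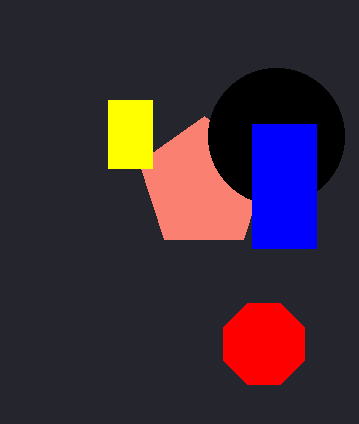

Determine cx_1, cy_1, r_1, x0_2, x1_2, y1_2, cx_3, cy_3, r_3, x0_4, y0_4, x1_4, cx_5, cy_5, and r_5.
cx_1 = 204; cy_1 = 184; r_1 = 68; x0_2 = 108; x1_2 = 152; y1_2 = 168; cx_3 = 276; cy_3 = 136; r_3 = 68; x0_4 = 252; y0_4 = 124; x1_4 = 316; cx_5 = 264; cy_5 = 344; r_5 = 44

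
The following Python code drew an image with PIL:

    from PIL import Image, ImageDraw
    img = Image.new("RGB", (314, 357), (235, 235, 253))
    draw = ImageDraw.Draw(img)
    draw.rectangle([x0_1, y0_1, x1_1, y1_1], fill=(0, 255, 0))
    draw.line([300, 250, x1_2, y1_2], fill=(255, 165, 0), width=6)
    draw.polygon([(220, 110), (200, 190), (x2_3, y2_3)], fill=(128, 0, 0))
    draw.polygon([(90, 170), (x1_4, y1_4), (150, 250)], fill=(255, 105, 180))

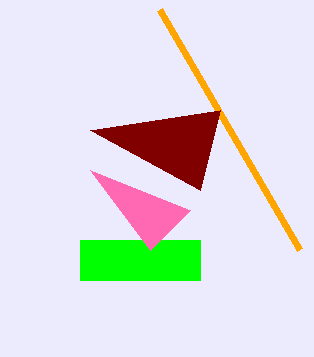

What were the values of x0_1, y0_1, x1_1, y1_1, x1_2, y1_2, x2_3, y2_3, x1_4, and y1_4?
x0_1 = 80; y0_1 = 240; x1_1 = 200; y1_1 = 280; x1_2 = 160; y1_2 = 10; x2_3 = 90; y2_3 = 130; x1_4 = 190; y1_4 = 210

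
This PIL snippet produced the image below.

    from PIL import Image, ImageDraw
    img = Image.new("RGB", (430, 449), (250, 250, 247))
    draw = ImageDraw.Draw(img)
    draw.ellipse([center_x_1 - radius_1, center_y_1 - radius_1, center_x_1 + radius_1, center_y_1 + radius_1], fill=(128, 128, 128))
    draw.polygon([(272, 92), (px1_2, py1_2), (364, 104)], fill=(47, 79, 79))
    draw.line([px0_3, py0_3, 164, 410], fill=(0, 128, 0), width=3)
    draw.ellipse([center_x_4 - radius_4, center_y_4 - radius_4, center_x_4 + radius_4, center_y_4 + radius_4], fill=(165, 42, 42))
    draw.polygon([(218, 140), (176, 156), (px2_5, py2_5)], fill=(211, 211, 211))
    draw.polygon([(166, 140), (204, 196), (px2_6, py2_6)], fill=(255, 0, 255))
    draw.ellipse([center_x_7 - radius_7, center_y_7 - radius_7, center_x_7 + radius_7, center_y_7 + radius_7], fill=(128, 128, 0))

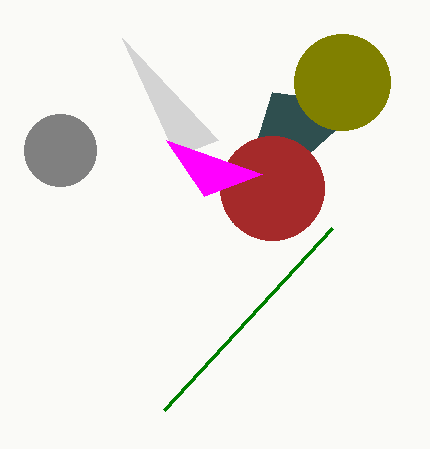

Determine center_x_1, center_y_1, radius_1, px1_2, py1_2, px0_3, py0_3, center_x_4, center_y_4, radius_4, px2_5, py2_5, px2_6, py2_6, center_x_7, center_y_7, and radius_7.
center_x_1 = 60; center_y_1 = 150; radius_1 = 36; px1_2 = 232; py1_2 = 222; px0_3 = 332; py0_3 = 228; center_x_4 = 272; center_y_4 = 188; radius_4 = 52; px2_5 = 122; py2_5 = 38; px2_6 = 262; py2_6 = 174; center_x_7 = 342; center_y_7 = 82; radius_7 = 48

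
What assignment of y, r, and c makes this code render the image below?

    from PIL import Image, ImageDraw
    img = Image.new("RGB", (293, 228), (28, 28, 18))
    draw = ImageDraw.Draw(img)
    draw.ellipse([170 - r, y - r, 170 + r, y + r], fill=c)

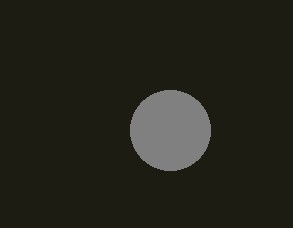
y = 130
r = 40
c = 'gray'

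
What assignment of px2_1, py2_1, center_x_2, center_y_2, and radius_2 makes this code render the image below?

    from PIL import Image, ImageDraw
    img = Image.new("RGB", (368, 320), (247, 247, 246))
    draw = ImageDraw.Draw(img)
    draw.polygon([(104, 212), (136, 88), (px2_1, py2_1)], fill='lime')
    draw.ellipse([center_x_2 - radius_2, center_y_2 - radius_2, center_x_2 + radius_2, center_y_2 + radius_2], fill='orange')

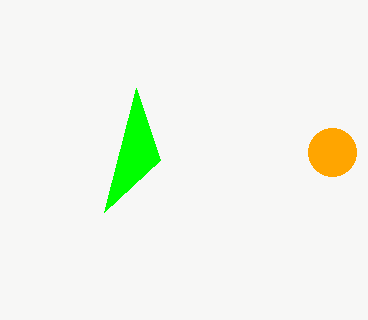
px2_1 = 160
py2_1 = 160
center_x_2 = 332
center_y_2 = 152
radius_2 = 24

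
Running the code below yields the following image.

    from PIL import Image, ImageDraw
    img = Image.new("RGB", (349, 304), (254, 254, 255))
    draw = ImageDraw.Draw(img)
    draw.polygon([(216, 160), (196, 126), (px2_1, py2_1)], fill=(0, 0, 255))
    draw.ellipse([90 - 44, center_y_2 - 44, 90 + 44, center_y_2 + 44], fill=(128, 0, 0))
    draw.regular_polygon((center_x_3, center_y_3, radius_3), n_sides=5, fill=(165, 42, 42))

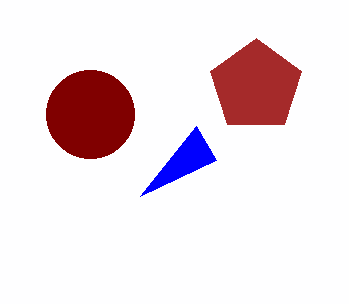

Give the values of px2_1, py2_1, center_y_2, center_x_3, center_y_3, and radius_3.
px2_1 = 140
py2_1 = 196
center_y_2 = 114
center_x_3 = 256
center_y_3 = 86
radius_3 = 48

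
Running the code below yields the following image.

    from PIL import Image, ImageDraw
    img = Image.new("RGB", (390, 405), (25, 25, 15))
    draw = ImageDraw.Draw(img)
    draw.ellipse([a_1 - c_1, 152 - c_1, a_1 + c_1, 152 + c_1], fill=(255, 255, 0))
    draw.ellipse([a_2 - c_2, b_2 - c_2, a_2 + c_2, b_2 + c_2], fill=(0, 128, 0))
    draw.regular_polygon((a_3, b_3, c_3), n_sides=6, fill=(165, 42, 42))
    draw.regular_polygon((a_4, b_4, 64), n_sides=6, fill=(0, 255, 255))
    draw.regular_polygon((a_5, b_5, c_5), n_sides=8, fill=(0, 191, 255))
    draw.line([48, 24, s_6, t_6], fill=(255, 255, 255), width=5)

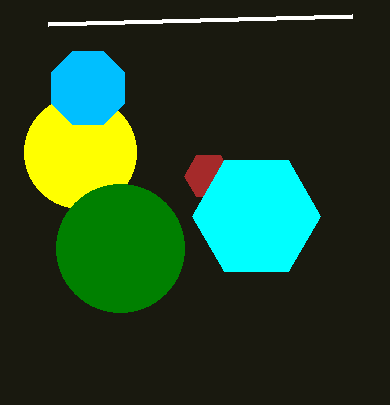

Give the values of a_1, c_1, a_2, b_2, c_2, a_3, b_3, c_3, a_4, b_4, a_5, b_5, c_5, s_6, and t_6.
a_1 = 80
c_1 = 56
a_2 = 120
b_2 = 248
c_2 = 64
a_3 = 208
b_3 = 176
c_3 = 24
a_4 = 256
b_4 = 216
a_5 = 88
b_5 = 88
c_5 = 40
s_6 = 352
t_6 = 16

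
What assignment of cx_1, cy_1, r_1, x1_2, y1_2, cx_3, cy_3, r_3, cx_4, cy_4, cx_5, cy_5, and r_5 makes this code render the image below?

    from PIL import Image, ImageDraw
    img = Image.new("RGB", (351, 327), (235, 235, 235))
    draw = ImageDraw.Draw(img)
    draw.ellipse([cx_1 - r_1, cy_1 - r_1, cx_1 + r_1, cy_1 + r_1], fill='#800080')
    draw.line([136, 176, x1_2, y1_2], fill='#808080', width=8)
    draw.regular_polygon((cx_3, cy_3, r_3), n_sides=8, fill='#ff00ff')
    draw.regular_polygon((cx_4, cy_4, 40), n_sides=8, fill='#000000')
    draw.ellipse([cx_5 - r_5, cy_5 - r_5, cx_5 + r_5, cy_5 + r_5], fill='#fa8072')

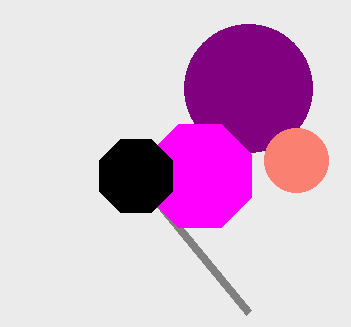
cx_1 = 248
cy_1 = 88
r_1 = 64
x1_2 = 248
y1_2 = 312
cx_3 = 200
cy_3 = 176
r_3 = 56
cx_4 = 136
cy_4 = 176
cx_5 = 296
cy_5 = 160
r_5 = 32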